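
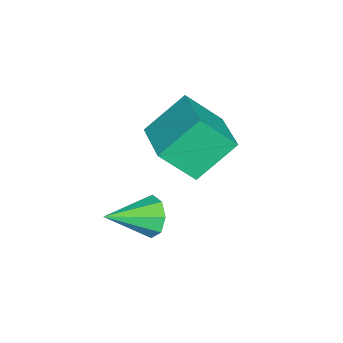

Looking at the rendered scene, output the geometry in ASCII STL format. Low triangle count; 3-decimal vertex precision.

solid 
facet normal -0.545 0.741 -0.392
outer loop
vertex -0.341 -0.764 -2.967
vertex -0.863 -0.86 -2.423
vertex -0.236 -0.438 -2.497
endloop
endfacet
facet normal 0.965 0.059 -0.256
outer loop
vertex -0.341 -0.764 -2.967
vertex -0.236 -0.438 -2.497
vertex 0.063 -2.12 -1.757
endloop
endfacet
facet normal -0.545 0.741 -0.392
outer loop
vertex -0.236 -0.438 -2.497
vertex -0.863 -0.86 -2.423
vertex -0.497 -0.359 -1.984
endloop
endfacet
facet normal 0.862 0.324 0.389
outer loop
vertex -0.236 -0.438 -2.497
vertex -0.497 -0.359 -1.984
vertex 0.063 -2.12 -1.757
endloop
endfacet
facet normal -0.545 0.741 -0.392
outer loop
vertex -0.497 -0.359 -1.984
vertex -0.863 -0.86 -2.423
vertex -0.974 -0.574 -1.728
endloop
endfacet
facet normal 0.375 0.235 0.897
outer loop
vertex -0.497 -0.359 -1.984
vertex -0.974 -0.574 -1.728
vertex 0.063 -2.12 -1.757
endloop
endfacet
facet normal -0.545 0.741 -0.392
outer loop
vertex -0.974 -0.574 -1.728
vertex -0.863 -0.86 -2.423
vertex -1.385 -0.956 -1.879
endloop
endfacet
facet normal -0.208 -0.158 0.965
outer loop
vertex -0.974 -0.574 -1.728
vertex -1.385 -0.956 -1.879
vertex 0.063 -2.12 -1.757
endloop
endfacet
facet normal -0.545 0.742 -0.392
outer loop
vertex -1.385 -0.956 -1.879
vertex -0.863 -0.86 -2.423
vertex -1.491 -1.282 -2.349
endloop
endfacet
facet normal -0.549 -0.624 0.557
outer loop
vertex -1.385 -0.956 -1.879
vertex -1.491 -1.282 -2.349
vertex 0.063 -2.12 -1.757
endloop
endfacet
facet normal -0.544 0.741 -0.392
outer loop
vertex -1.491 -1.282 -2.349
vertex -0.863 -0.86 -2.423
vertex -1.229 -1.361 -2.862
endloop
endfacet
facet normal -0.446 -0.891 -0.091
outer loop
vertex -1.491 -1.282 -2.349
vertex -1.229 -1.361 -2.862
vertex 0.063 -2.12 -1.757
endloop
endfacet
facet normal -0.545 0.741 -0.391
outer loop
vertex -1.229 -1.361 -2.862
vertex -0.863 -0.86 -2.423
vertex -0.753 -1.146 -3.118
endloop
endfacet
facet normal 0.040 -0.801 -0.597
outer loop
vertex -1.229 -1.361 -2.862
vertex -0.753 -1.146 -3.118
vertex 0.063 -2.12 -1.757
endloop
endfacet
facet normal -0.544 0.742 -0.391
outer loop
vertex -0.753 -1.146 -3.118
vertex -0.863 -0.86 -2.423
vertex -0.341 -0.764 -2.967
endloop
endfacet
facet normal 0.623 -0.409 -0.666
outer loop
vertex -0.753 -1.146 -3.118
vertex -0.341 -0.764 -2.967
vertex 0.063 -2.12 -1.757
endloop
endfacet
facet normal -0.878 -0.437 -0.195
outer loop
vertex -2.307 -1.41 0.395
vertex -3.111 -0.319 1.564
vertex -2.585 -0.306 -0.827
endloop
endfacet
facet normal 0.449 -0.610 -0.653
outer loop
vertex -1.049 0.459 -0.484
vertex -2.307 -1.41 0.395
vertex -2.585 -0.306 -0.827
endloop
endfacet
facet normal -0.878 -0.437 -0.195
outer loop
vertex -2.585 -0.306 -0.827
vertex -3.111 -0.319 1.564
vertex -3.389 0.785 0.343
endloop
endfacet
facet normal -0.166 0.662 -0.731
outer loop
vertex -3.389 0.785 0.343
vertex -1.049 0.459 -0.484
vertex -2.585 -0.306 -0.827
endloop
endfacet
facet normal 0.166 -0.661 0.731
outer loop
vertex -2.307 -1.41 0.395
vertex -1.575 0.446 1.907
vertex -3.111 -0.319 1.564
endloop
endfacet
facet normal 0.449 -0.610 -0.653
outer loop
vertex -0.771 -0.645 0.737
vertex -2.307 -1.41 0.395
vertex -1.049 0.459 -0.484
endloop
endfacet
facet normal 0.167 -0.661 0.731
outer loop
vertex -0.771 -0.645 0.737
vertex -1.575 0.446 1.907
vertex -2.307 -1.41 0.395
endloop
endfacet
facet normal -0.449 0.609 0.653
outer loop
vertex -3.111 -0.319 1.564
vertex -1.575 0.446 1.907
vertex -3.389 0.785 0.343
endloop
endfacet
facet normal -0.166 0.661 -0.732
outer loop
vertex -1.853 1.55 0.685
vertex -1.049 0.459 -0.484
vertex -3.389 0.785 0.343
endloop
endfacet
facet normal -0.449 0.610 0.653
outer loop
vertex -3.389 0.785 0.343
vertex -1.575 0.446 1.907
vertex -1.853 1.55 0.685
endloop
endfacet
facet normal 0.878 0.437 0.196
outer loop
vertex -1.853 1.55 0.685
vertex -0.771 -0.645 0.737
vertex -1.049 0.459 -0.484
endloop
endfacet
facet normal 0.878 0.437 0.195
outer loop
vertex -1.575 0.446 1.907
vertex -0.771 -0.645 0.737
vertex -1.853 1.55 0.685
endloop
endfacet

endsolid


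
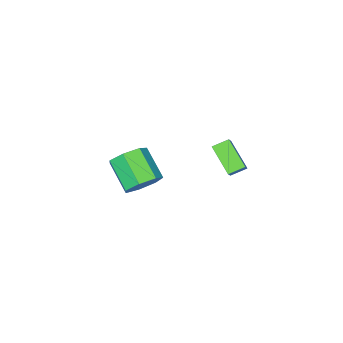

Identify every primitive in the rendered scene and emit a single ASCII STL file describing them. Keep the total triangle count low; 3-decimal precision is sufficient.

solid 
facet normal 0.284 0.787 -0.548
outer loop
vertex 0.564 -3.422 -4.154
vertex -0.413 -3.165 -4.292
vertex 0.221 -2.876 -3.548
endloop
endfacet
facet normal 0.877 0.017 0.481
outer loop
vertex 0.564 -3.422 -4.154
vertex 0.221 -2.876 -3.548
vertex 0.031 -4.893 -3.13
endloop
endfacet
facet normal 0.877 0.017 0.480
outer loop
vertex 0.031 -4.893 -3.13
vertex 0.221 -2.876 -3.548
vertex -0.312 -4.347 -2.523
endloop
endfacet
facet normal -0.285 -0.787 0.547
outer loop
vertex 0.031 -4.893 -3.13
vertex -0.312 -4.347 -2.523
vertex -0.947 -4.635 -3.268
endloop
endfacet
facet normal 0.285 0.786 -0.548
outer loop
vertex 0.221 -2.876 -3.548
vertex -0.413 -3.165 -4.292
vertex -0.599 -2.547 -3.502
endloop
endfacet
facet normal 0.245 0.493 0.835
outer loop
vertex 0.221 -2.876 -3.548
vertex -0.599 -2.547 -3.502
vertex -0.312 -4.347 -2.523
endloop
endfacet
facet normal 0.244 0.493 0.835
outer loop
vertex -0.312 -4.347 -2.523
vertex -0.599 -2.547 -3.502
vertex -1.132 -4.018 -2.478
endloop
endfacet
facet normal -0.286 -0.787 0.547
outer loop
vertex -0.312 -4.347 -2.523
vertex -1.132 -4.018 -2.478
vertex -0.947 -4.635 -3.268
endloop
endfacet
facet normal 0.285 0.786 -0.548
outer loop
vertex -0.599 -2.547 -3.502
vertex -0.413 -3.165 -4.292
vertex -1.28 -2.683 -4.051
endloop
endfacet
facet normal -0.572 0.598 0.561
outer loop
vertex -0.599 -2.547 -3.502
vertex -1.28 -2.683 -4.051
vertex -1.132 -4.018 -2.478
endloop
endfacet
facet normal -0.572 0.598 0.561
outer loop
vertex -1.132 -4.018 -2.478
vertex -1.28 -2.683 -4.051
vertex -1.813 -4.154 -3.027
endloop
endfacet
facet normal -0.285 -0.787 0.548
outer loop
vertex -1.132 -4.018 -2.478
vertex -1.813 -4.154 -3.027
vertex -0.947 -4.635 -3.268
endloop
endfacet
facet normal 0.285 0.787 -0.548
outer loop
vertex -1.28 -2.683 -4.051
vertex -0.413 -3.165 -4.292
vertex -1.308 -3.182 -4.782
endloop
endfacet
facet normal -0.958 0.253 -0.136
outer loop
vertex -1.28 -2.683 -4.051
vertex -1.308 -3.182 -4.782
vertex -1.813 -4.154 -3.027
endloop
endfacet
facet normal -0.958 0.253 -0.136
outer loop
vertex -1.813 -4.154 -3.027
vertex -1.308 -3.182 -4.782
vertex -1.841 -4.652 -3.758
endloop
endfacet
facet normal -0.285 -0.787 0.547
outer loop
vertex -1.813 -4.154 -3.027
vertex -1.841 -4.652 -3.758
vertex -0.947 -4.635 -3.268
endloop
endfacet
facet normal 0.285 0.787 -0.547
outer loop
vertex -1.308 -3.182 -4.782
vertex -0.413 -3.165 -4.292
vertex -0.663 -3.667 -5.144
endloop
endfacet
facet normal -0.622 -0.283 -0.730
outer loop
vertex -1.308 -3.182 -4.782
vertex -0.663 -3.667 -5.144
vertex -1.841 -4.652 -3.758
endloop
endfacet
facet normal -0.622 -0.283 -0.730
outer loop
vertex -1.841 -4.652 -3.758
vertex -0.663 -3.667 -5.144
vertex -1.196 -5.138 -4.12
endloop
endfacet
facet normal -0.285 -0.787 0.548
outer loop
vertex -1.841 -4.652 -3.758
vertex -1.196 -5.138 -4.12
vertex -0.947 -4.635 -3.268
endloop
endfacet
facet normal 0.286 0.787 -0.547
outer loop
vertex -0.663 -3.667 -5.144
vertex -0.413 -3.165 -4.292
vertex 0.17 -3.775 -4.864
endloop
endfacet
facet normal 0.182 -0.605 -0.775
outer loop
vertex -0.663 -3.667 -5.144
vertex 0.17 -3.775 -4.864
vertex -1.196 -5.138 -4.12
endloop
endfacet
facet normal 0.183 -0.606 -0.774
outer loop
vertex -1.196 -5.138 -4.12
vertex 0.17 -3.775 -4.864
vertex -0.363 -5.245 -3.84
endloop
endfacet
facet normal -0.285 -0.787 0.548
outer loop
vertex -1.196 -5.138 -4.12
vertex -0.363 -5.245 -3.84
vertex -0.947 -4.635 -3.268
endloop
endfacet
facet normal 0.284 0.786 -0.549
outer loop
vertex 0.17 -3.775 -4.864
vertex -0.413 -3.165 -4.292
vertex 0.564 -3.422 -4.154
endloop
endfacet
facet normal 0.849 -0.472 -0.236
outer loop
vertex 0.17 -3.775 -4.864
vertex 0.564 -3.422 -4.154
vertex -0.363 -5.245 -3.84
endloop
endfacet
facet normal 0.849 -0.472 -0.237
outer loop
vertex -0.363 -5.245 -3.84
vertex 0.564 -3.422 -4.154
vertex 0.031 -4.893 -3.13
endloop
endfacet
facet normal -0.285 -0.787 0.548
outer loop
vertex -0.363 -5.245 -3.84
vertex 0.031 -4.893 -3.13
vertex -0.947 -4.635 -3.268
endloop
endfacet
facet normal -0.585 -0.331 -0.740
outer loop
vertex -1.886 0.87 0.473
vertex -1.46 2.162 -0.443
vertex -1.226 0.423 0.151
endloop
endfacet
facet normal -0.261 -0.787 0.559
outer loop
vertex -0.6 0.778 0.943
vertex -1.886 0.87 0.473
vertex -1.226 0.423 0.151
endloop
endfacet
facet normal -0.585 -0.331 -0.740
outer loop
vertex -1.226 0.423 0.151
vertex -1.46 2.162 -0.443
vertex -0.8 1.715 -0.765
endloop
endfacet
facet normal 0.768 -0.519 -0.375
outer loop
vertex -0.8 1.715 -0.765
vertex -0.6 0.778 0.943
vertex -1.226 0.423 0.151
endloop
endfacet
facet normal -0.768 0.519 0.375
outer loop
vertex -1.886 0.87 0.473
vertex -0.834 2.517 0.349
vertex -1.46 2.162 -0.443
endloop
endfacet
facet normal -0.261 -0.787 0.559
outer loop
vertex -1.26 1.225 1.265
vertex -1.886 0.87 0.473
vertex -0.6 0.778 0.943
endloop
endfacet
facet normal -0.768 0.519 0.375
outer loop
vertex -1.26 1.225 1.265
vertex -0.834 2.517 0.349
vertex -1.886 0.87 0.473
endloop
endfacet
facet normal 0.261 0.787 -0.559
outer loop
vertex -1.46 2.162 -0.443
vertex -0.834 2.517 0.349
vertex -0.8 1.715 -0.765
endloop
endfacet
facet normal 0.768 -0.519 -0.375
outer loop
vertex -0.174 2.07 0.027
vertex -0.6 0.778 0.943
vertex -0.8 1.715 -0.765
endloop
endfacet
facet normal 0.261 0.787 -0.559
outer loop
vertex -0.8 1.715 -0.765
vertex -0.834 2.517 0.349
vertex -0.174 2.07 0.027
endloop
endfacet
facet normal 0.585 0.331 0.740
outer loop
vertex -0.174 2.07 0.027
vertex -1.26 1.225 1.265
vertex -0.6 0.778 0.943
endloop
endfacet
facet normal 0.585 0.331 0.740
outer loop
vertex -0.834 2.517 0.349
vertex -1.26 1.225 1.265
vertex -0.174 2.07 0.027
endloop
endfacet

endsolid


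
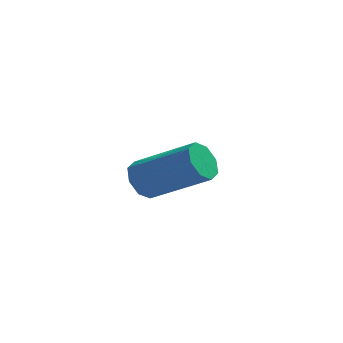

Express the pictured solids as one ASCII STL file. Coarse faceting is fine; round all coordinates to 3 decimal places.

solid 
facet normal -0.869 0.140 -0.474
outer loop
vertex -0.053 -1.64 0.0
vertex -0.346 -1.411 0.605
vertex -0.002 -1.103 0.065
endloop
endfacet
facet normal 0.485 0.059 -0.872
outer loop
vertex -0.053 -1.64 0.0
vertex -0.002 -1.103 0.065
vertex 1.799 -1.939 1.01
endloop
endfacet
facet normal 0.485 0.059 -0.872
outer loop
vertex 1.799 -1.939 1.01
vertex -0.002 -1.103 0.065
vertex 1.85 -1.402 1.075
endloop
endfacet
facet normal 0.869 -0.140 0.474
outer loop
vertex 1.799 -1.939 1.01
vertex 1.85 -1.402 1.075
vertex 1.506 -1.709 1.615
endloop
endfacet
facet normal -0.869 0.140 -0.474
outer loop
vertex -0.002 -1.103 0.065
vertex -0.346 -1.411 0.605
vertex -0.152 -0.746 0.446
endloop
endfacet
facet normal 0.410 0.741 -0.532
outer loop
vertex -0.002 -1.103 0.065
vertex -0.152 -0.746 0.446
vertex 1.85 -1.402 1.075
endloop
endfacet
facet normal 0.410 0.742 -0.531
outer loop
vertex 1.85 -1.402 1.075
vertex -0.152 -0.746 0.446
vertex 1.699 -1.045 1.457
endloop
endfacet
facet normal 0.869 -0.140 0.474
outer loop
vertex 1.85 -1.402 1.075
vertex 1.699 -1.045 1.457
vertex 1.506 -1.709 1.615
endloop
endfacet
facet normal -0.869 0.140 -0.475
outer loop
vertex -0.152 -0.746 0.446
vertex -0.346 -1.411 0.605
vertex -0.416 -0.778 0.92
endloop
endfacet
facet normal 0.094 0.988 0.119
outer loop
vertex -0.152 -0.746 0.446
vertex -0.416 -0.778 0.92
vertex 1.699 -1.045 1.457
endloop
endfacet
facet normal 0.095 0.988 0.119
outer loop
vertex 1.699 -1.045 1.457
vertex -0.416 -0.778 0.92
vertex 1.436 -1.077 1.931
endloop
endfacet
facet normal 0.870 -0.140 0.473
outer loop
vertex 1.699 -1.045 1.457
vertex 1.436 -1.077 1.931
vertex 1.506 -1.709 1.615
endloop
endfacet
facet normal -0.869 0.140 -0.474
outer loop
vertex -0.416 -0.778 0.92
vertex -0.346 -1.411 0.605
vertex -0.639 -1.181 1.21
endloop
endfacet
facet normal -0.277 0.657 0.701
outer loop
vertex -0.416 -0.778 0.92
vertex -0.639 -1.181 1.21
vertex 1.436 -1.077 1.931
endloop
endfacet
facet normal -0.277 0.656 0.702
outer loop
vertex 1.436 -1.077 1.931
vertex -0.639 -1.181 1.21
vertex 1.213 -1.48 2.22
endloop
endfacet
facet normal 0.869 -0.141 0.474
outer loop
vertex 1.436 -1.077 1.931
vertex 1.213 -1.48 2.22
vertex 1.506 -1.709 1.615
endloop
endfacet
facet normal -0.869 0.140 -0.474
outer loop
vertex -0.639 -1.181 1.21
vertex -0.346 -1.411 0.605
vertex -0.69 -1.718 1.145
endloop
endfacet
facet normal -0.485 -0.059 0.872
outer loop
vertex -0.639 -1.181 1.21
vertex -0.69 -1.718 1.145
vertex 1.213 -1.48 2.22
endloop
endfacet
facet normal -0.485 -0.059 0.872
outer loop
vertex 1.213 -1.48 2.22
vertex -0.69 -1.718 1.145
vertex 1.162 -2.017 2.155
endloop
endfacet
facet normal 0.869 -0.140 0.474
outer loop
vertex 1.213 -1.48 2.22
vertex 1.162 -2.017 2.155
vertex 1.506 -1.709 1.615
endloop
endfacet
facet normal -0.869 0.140 -0.474
outer loop
vertex -0.69 -1.718 1.145
vertex -0.346 -1.411 0.605
vertex -0.539 -2.075 0.763
endloop
endfacet
facet normal -0.409 -0.742 0.531
outer loop
vertex -0.69 -1.718 1.145
vertex -0.539 -2.075 0.763
vertex 1.162 -2.017 2.155
endloop
endfacet
facet normal -0.410 -0.740 0.532
outer loop
vertex 1.162 -2.017 2.155
vertex -0.539 -2.075 0.763
vertex 1.312 -2.374 1.774
endloop
endfacet
facet normal 0.869 -0.140 0.474
outer loop
vertex 1.162 -2.017 2.155
vertex 1.312 -2.374 1.774
vertex 1.506 -1.709 1.615
endloop
endfacet
facet normal -0.870 0.140 -0.473
outer loop
vertex -0.539 -2.075 0.763
vertex -0.346 -1.411 0.605
vertex -0.276 -2.043 0.289
endloop
endfacet
facet normal -0.095 -0.988 -0.119
outer loop
vertex -0.539 -2.075 0.763
vertex -0.276 -2.043 0.289
vertex 1.312 -2.374 1.774
endloop
endfacet
facet normal -0.094 -0.988 -0.119
outer loop
vertex 1.312 -2.374 1.774
vertex -0.276 -2.043 0.289
vertex 1.576 -2.342 1.3
endloop
endfacet
facet normal 0.869 -0.140 0.475
outer loop
vertex 1.312 -2.374 1.774
vertex 1.576 -2.342 1.3
vertex 1.506 -1.709 1.615
endloop
endfacet
facet normal -0.869 0.141 -0.474
outer loop
vertex -0.276 -2.043 0.289
vertex -0.346 -1.411 0.605
vertex -0.053 -1.64 0.0
endloop
endfacet
facet normal 0.277 -0.656 -0.702
outer loop
vertex -0.276 -2.043 0.289
vertex -0.053 -1.64 0.0
vertex 1.576 -2.342 1.3
endloop
endfacet
facet normal 0.276 -0.657 -0.701
outer loop
vertex 1.576 -2.342 1.3
vertex -0.053 -1.64 0.0
vertex 1.799 -1.939 1.01
endloop
endfacet
facet normal 0.869 -0.140 0.474
outer loop
vertex 1.576 -2.342 1.3
vertex 1.799 -1.939 1.01
vertex 1.506 -1.709 1.615
endloop
endfacet
facet normal -0.624 0.016 0.781
outer loop
vertex -0.261 0.945 0.678
vertex -0.385 2.474 0.547
vertex -1.232 0.8 -0.095
endloop
endfacet
facet normal 0.081 -0.993 0.085
outer loop
vertex -0.695 0.786 -0.767
vertex -0.261 0.945 0.678
vertex -1.232 0.8 -0.095
endloop
endfacet
facet normal -0.625 0.017 0.781
outer loop
vertex -1.232 0.8 -0.095
vertex -0.385 2.474 0.547
vertex -1.356 2.329 -0.227
endloop
endfacet
facet normal -0.777 -0.116 -0.619
outer loop
vertex -1.356 2.329 -0.227
vertex -0.695 0.786 -0.767
vertex -1.232 0.8 -0.095
endloop
endfacet
facet normal 0.777 0.116 0.619
outer loop
vertex -0.261 0.945 0.678
vertex 0.152 2.46 -0.125
vertex -0.385 2.474 0.547
endloop
endfacet
facet normal 0.080 -0.993 0.085
outer loop
vertex 0.276 0.931 0.007
vertex -0.261 0.945 0.678
vertex -0.695 0.786 -0.767
endloop
endfacet
facet normal 0.777 0.116 0.619
outer loop
vertex 0.276 0.931 0.007
vertex 0.152 2.46 -0.125
vertex -0.261 0.945 0.678
endloop
endfacet
facet normal -0.081 0.993 -0.085
outer loop
vertex -0.385 2.474 0.547
vertex 0.152 2.46 -0.125
vertex -1.356 2.329 -0.227
endloop
endfacet
facet normal -0.777 -0.116 -0.619
outer loop
vertex -0.819 2.315 -0.898
vertex -0.695 0.786 -0.767
vertex -1.356 2.329 -0.227
endloop
endfacet
facet normal -0.081 0.993 -0.085
outer loop
vertex -1.356 2.329 -0.227
vertex 0.152 2.46 -0.125
vertex -0.819 2.315 -0.898
endloop
endfacet
facet normal 0.625 -0.016 -0.781
outer loop
vertex -0.819 2.315 -0.898
vertex 0.276 0.931 0.007
vertex -0.695 0.786 -0.767
endloop
endfacet
facet normal 0.624 -0.017 -0.781
outer loop
vertex 0.152 2.46 -0.125
vertex 0.276 0.931 0.007
vertex -0.819 2.315 -0.898
endloop
endfacet

endsolid


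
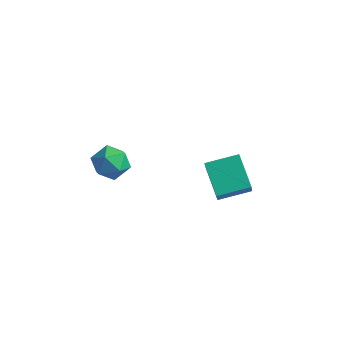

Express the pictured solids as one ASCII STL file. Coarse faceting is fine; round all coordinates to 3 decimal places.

solid 
facet normal -0.683 0.477 0.553
outer loop
vertex 1.859 -2.699 -0.839
vertex 3.049 -1.43 -0.462
vertex 1.425 -1.937 -2.032
endloop
endfacet
facet normal -0.669 -0.713 -0.212
outer loop
vertex 2.791 -2.89 -3.138
vertex 1.859 -2.699 -0.839
vertex 1.425 -1.937 -2.032
endloop
endfacet
facet normal -0.683 0.477 0.553
outer loop
vertex 1.425 -1.937 -2.032
vertex 3.049 -1.43 -0.462
vertex 2.615 -0.668 -1.655
endloop
endfacet
facet normal -0.293 0.515 -0.806
outer loop
vertex 2.615 -0.668 -1.655
vertex 2.791 -2.89 -3.138
vertex 1.425 -1.937 -2.032
endloop
endfacet
facet normal 0.293 -0.515 0.806
outer loop
vertex 1.859 -2.699 -0.839
vertex 4.415 -2.383 -1.568
vertex 3.049 -1.43 -0.462
endloop
endfacet
facet normal -0.669 -0.713 -0.212
outer loop
vertex 3.225 -3.652 -1.945
vertex 1.859 -2.699 -0.839
vertex 2.791 -2.89 -3.138
endloop
endfacet
facet normal 0.293 -0.515 0.806
outer loop
vertex 3.225 -3.652 -1.945
vertex 4.415 -2.383 -1.568
vertex 1.859 -2.699 -0.839
endloop
endfacet
facet normal 0.669 0.713 0.212
outer loop
vertex 3.049 -1.43 -0.462
vertex 4.415 -2.383 -1.568
vertex 2.615 -0.668 -1.655
endloop
endfacet
facet normal -0.293 0.515 -0.806
outer loop
vertex 3.981 -1.621 -2.761
vertex 2.791 -2.89 -3.138
vertex 2.615 -0.668 -1.655
endloop
endfacet
facet normal 0.669 0.713 0.212
outer loop
vertex 2.615 -0.668 -1.655
vertex 4.415 -2.383 -1.568
vertex 3.981 -1.621 -2.761
endloop
endfacet
facet normal 0.683 -0.477 -0.553
outer loop
vertex 3.981 -1.621 -2.761
vertex 3.225 -3.652 -1.945
vertex 2.791 -2.89 -3.138
endloop
endfacet
facet normal 0.683 -0.477 -0.553
outer loop
vertex 4.415 -2.383 -1.568
vertex 3.225 -3.652 -1.945
vertex 3.981 -1.621 -2.761
endloop
endfacet
facet normal 0.026 0.741 0.671
outer loop
vertex -2.995 -2.874 -2.39
vertex -3.481 -3.538 -1.638
vertex -2.37 -3.505 -1.717
endloop
endfacet
facet normal 0.571 0.793 0.214
outer loop
vertex -2.995 -2.874 -2.39
vertex -2.37 -3.505 -1.717
vertex -2.103 -3.407 -2.794
endloop
endfacet
facet normal 0.302 0.843 -0.446
outer loop
vertex -2.995 -2.874 -2.39
vertex -2.103 -3.407 -2.794
vertex -3.05 -3.379 -3.382
endloop
endfacet
facet normal -0.410 0.822 -0.396
outer loop
vertex -2.995 -2.874 -2.39
vertex -3.05 -3.379 -3.382
vertex -3.901 -3.46 -2.668
endloop
endfacet
facet normal -0.581 0.759 0.294
outer loop
vertex -2.995 -2.874 -2.39
vertex -3.901 -3.46 -2.668
vertex -3.481 -3.538 -1.638
endloop
endfacet
facet normal 0.949 0.189 0.252
outer loop
vertex -2.103 -3.407 -2.794
vertex -2.37 -3.505 -1.717
vertex -2.039 -4.4 -2.292
endloop
endfacet
facet normal 0.067 0.105 0.992
outer loop
vertex -2.37 -3.505 -1.717
vertex -3.481 -3.538 -1.638
vertex -2.89 -4.481 -1.578
endloop
endfacet
facet normal -0.914 0.135 0.383
outer loop
vertex -3.481 -3.538 -1.638
vertex -3.901 -3.46 -2.668
vertex -3.837 -4.453 -2.166
endloop
endfacet
facet normal -0.638 0.235 -0.733
outer loop
vertex -3.901 -3.46 -2.668
vertex -3.05 -3.379 -3.382
vertex -3.57 -4.355 -3.243
endloop
endfacet
facet normal 0.514 0.270 -0.814
outer loop
vertex -3.05 -3.379 -3.382
vertex -2.103 -3.407 -2.794
vertex -2.459 -4.322 -3.322
endloop
endfacet
facet normal 0.410 -0.822 0.396
outer loop
vertex -2.945 -4.986 -2.57
vertex -2.039 -4.4 -2.292
vertex -2.89 -4.481 -1.578
endloop
endfacet
facet normal -0.302 -0.843 0.446
outer loop
vertex -2.945 -4.986 -2.57
vertex -2.89 -4.481 -1.578
vertex -3.837 -4.453 -2.166
endloop
endfacet
facet normal -0.571 -0.793 -0.214
outer loop
vertex -2.945 -4.986 -2.57
vertex -3.837 -4.453 -2.166
vertex -3.57 -4.355 -3.243
endloop
endfacet
facet normal -0.026 -0.741 -0.671
outer loop
vertex -2.945 -4.986 -2.57
vertex -3.57 -4.355 -3.243
vertex -2.459 -4.322 -3.322
endloop
endfacet
facet normal 0.581 -0.759 -0.294
outer loop
vertex -2.945 -4.986 -2.57
vertex -2.459 -4.322 -3.322
vertex -2.039 -4.4 -2.292
endloop
endfacet
facet normal 0.638 -0.235 0.733
outer loop
vertex -2.89 -4.481 -1.578
vertex -2.039 -4.4 -2.292
vertex -2.37 -3.505 -1.717
endloop
endfacet
facet normal -0.514 -0.270 0.814
outer loop
vertex -3.837 -4.453 -2.166
vertex -2.89 -4.481 -1.578
vertex -3.481 -3.538 -1.638
endloop
endfacet
facet normal -0.949 -0.189 -0.252
outer loop
vertex -3.57 -4.355 -3.243
vertex -3.837 -4.453 -2.166
vertex -3.901 -3.46 -2.668
endloop
endfacet
facet normal -0.067 -0.105 -0.992
outer loop
vertex -2.459 -4.322 -3.322
vertex -3.57 -4.355 -3.243
vertex -3.05 -3.379 -3.382
endloop
endfacet
facet normal 0.914 -0.135 -0.383
outer loop
vertex -2.039 -4.4 -2.292
vertex -2.459 -4.322 -3.322
vertex -2.103 -3.407 -2.794
endloop
endfacet

endsolid


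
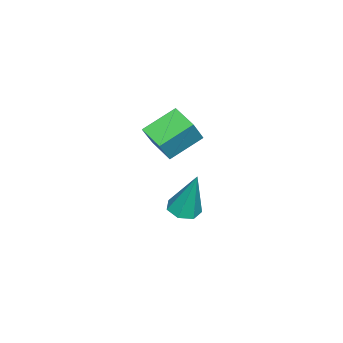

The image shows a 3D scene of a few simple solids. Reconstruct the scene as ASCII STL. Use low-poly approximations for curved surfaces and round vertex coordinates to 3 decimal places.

solid 
facet normal -0.059 -0.274 -0.960
outer loop
vertex 1.301 2.128 -3.027
vertex 0.943 1.624 -2.861
vertex 0.753 2.215 -3.018
endloop
endfacet
facet normal 0.157 0.988 0.005
outer loop
vertex 1.301 2.128 -3.027
vertex 0.753 2.215 -3.018
vertex 1.057 2.156 -0.999
endloop
endfacet
facet normal -0.059 -0.274 -0.960
outer loop
vertex 0.753 2.215 -3.018
vertex 0.943 1.624 -2.861
vertex 0.347 1.857 -2.891
endloop
endfacet
facet normal -0.636 0.763 0.118
outer loop
vertex 0.753 2.215 -3.018
vertex 0.347 1.857 -2.891
vertex 1.057 2.156 -0.999
endloop
endfacet
facet normal -0.059 -0.275 -0.960
outer loop
vertex 0.347 1.857 -2.891
vertex 0.943 1.624 -2.861
vertex 0.39 1.324 -2.741
endloop
endfacet
facet normal -0.937 0.022 0.348
outer loop
vertex 0.347 1.857 -2.891
vertex 0.39 1.324 -2.741
vertex 1.057 2.156 -0.999
endloop
endfacet
facet normal -0.060 -0.274 -0.960
outer loop
vertex 0.39 1.324 -2.741
vertex 0.943 1.624 -2.861
vertex 0.849 1.017 -2.682
endloop
endfacet
facet normal -0.520 -0.676 0.522
outer loop
vertex 0.39 1.324 -2.741
vertex 0.849 1.017 -2.682
vertex 1.057 2.156 -0.999
endloop
endfacet
facet normal -0.058 -0.274 -0.960
outer loop
vertex 0.849 1.017 -2.682
vertex 0.943 1.624 -2.861
vertex 1.378 1.167 -2.757
endloop
endfacet
facet normal 0.301 -0.807 0.509
outer loop
vertex 0.849 1.017 -2.682
vertex 1.378 1.167 -2.757
vertex 1.057 2.156 -0.999
endloop
endfacet
facet normal -0.059 -0.275 -0.960
outer loop
vertex 1.378 1.167 -2.757
vertex 0.943 1.624 -2.861
vertex 1.58 1.661 -2.911
endloop
endfacet
facet normal 0.908 -0.272 0.319
outer loop
vertex 1.378 1.167 -2.757
vertex 1.58 1.661 -2.911
vertex 1.057 2.156 -0.999
endloop
endfacet
facet normal -0.059 -0.274 -0.960
outer loop
vertex 1.58 1.661 -2.911
vertex 0.943 1.624 -2.861
vertex 1.301 2.128 -3.027
endloop
endfacet
facet normal 0.844 0.528 0.094
outer loop
vertex 1.58 1.661 -2.911
vertex 1.301 2.128 -3.027
vertex 1.057 2.156 -0.999
endloop
endfacet
facet normal -0.522 0.093 -0.848
outer loop
vertex 0.933 1.675 1.579
vertex 1.492 2.528 1.328
vertex 1.872 0.862 0.911
endloop
endfacet
facet normal -0.533 -0.812 0.239
outer loop
vertex 2.488 0.752 1.912
vertex 0.933 1.675 1.579
vertex 1.872 0.862 0.911
endloop
endfacet
facet normal -0.522 0.093 -0.848
outer loop
vertex 1.872 0.862 0.911
vertex 1.492 2.528 1.328
vertex 2.431 1.715 0.661
endloop
endfacet
facet normal 0.667 -0.576 -0.474
outer loop
vertex 2.431 1.715 0.661
vertex 2.488 0.752 1.912
vertex 1.872 0.862 0.911
endloop
endfacet
facet normal -0.666 0.576 0.473
outer loop
vertex 0.933 1.675 1.579
vertex 2.108 2.418 2.329
vertex 1.492 2.528 1.328
endloop
endfacet
facet normal -0.533 -0.812 0.239
outer loop
vertex 1.549 1.565 2.579
vertex 0.933 1.675 1.579
vertex 2.488 0.752 1.912
endloop
endfacet
facet normal -0.666 0.576 0.474
outer loop
vertex 1.549 1.565 2.579
vertex 2.108 2.418 2.329
vertex 0.933 1.675 1.579
endloop
endfacet
facet normal 0.533 0.812 -0.239
outer loop
vertex 1.492 2.528 1.328
vertex 2.108 2.418 2.329
vertex 2.431 1.715 0.661
endloop
endfacet
facet normal 0.666 -0.576 -0.474
outer loop
vertex 3.047 1.605 1.661
vertex 2.488 0.752 1.912
vertex 2.431 1.715 0.661
endloop
endfacet
facet normal 0.533 0.812 -0.239
outer loop
vertex 2.431 1.715 0.661
vertex 2.108 2.418 2.329
vertex 3.047 1.605 1.661
endloop
endfacet
facet normal 0.522 -0.093 0.848
outer loop
vertex 3.047 1.605 1.661
vertex 1.549 1.565 2.579
vertex 2.488 0.752 1.912
endloop
endfacet
facet normal 0.522 -0.094 0.848
outer loop
vertex 2.108 2.418 2.329
vertex 1.549 1.565 2.579
vertex 3.047 1.605 1.661
endloop
endfacet

endsolid


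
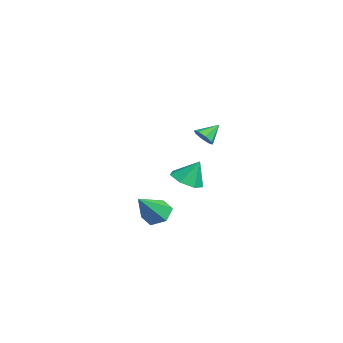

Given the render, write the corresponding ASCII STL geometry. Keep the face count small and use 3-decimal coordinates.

solid 
facet normal -0.114 -0.459 -0.881
outer loop
vertex -2.317 3.208 -2.563
vertex -3.331 2.975 -2.311
vertex -2.95 3.841 -2.811
endloop
endfacet
facet normal 0.677 0.725 0.123
outer loop
vertex -2.317 3.208 -2.563
vertex -2.95 3.841 -2.811
vertex -3.149 3.705 -0.909
endloop
endfacet
facet normal -0.114 -0.459 -0.881
outer loop
vertex -2.95 3.841 -2.811
vertex -3.331 2.975 -2.311
vertex -3.869 3.822 -2.682
endloop
endfacet
facet normal -0.011 0.997 0.070
outer loop
vertex -2.95 3.841 -2.811
vertex -3.869 3.822 -2.682
vertex -3.149 3.705 -0.909
endloop
endfacet
facet normal -0.115 -0.459 -0.881
outer loop
vertex -3.869 3.822 -2.682
vertex -3.331 2.975 -2.311
vertex -4.383 3.165 -2.273
endloop
endfacet
facet normal -0.646 0.698 0.309
outer loop
vertex -3.869 3.822 -2.682
vertex -4.383 3.165 -2.273
vertex -3.149 3.705 -0.909
endloop
endfacet
facet normal -0.115 -0.459 -0.881
outer loop
vertex -4.383 3.165 -2.273
vertex -3.331 2.975 -2.311
vertex -4.104 2.365 -1.893
endloop
endfacet
facet normal -0.751 0.051 0.659
outer loop
vertex -4.383 3.165 -2.273
vertex -4.104 2.365 -1.893
vertex -3.149 3.705 -0.909
endloop
endfacet
facet normal -0.114 -0.459 -0.881
outer loop
vertex -4.104 2.365 -1.893
vertex -3.331 2.975 -2.311
vertex -3.243 2.025 -1.827
endloop
endfacet
facet normal -0.245 -0.454 0.856
outer loop
vertex -4.104 2.365 -1.893
vertex -3.243 2.025 -1.827
vertex -3.149 3.705 -0.909
endloop
endfacet
facet normal -0.114 -0.459 -0.881
outer loop
vertex -3.243 2.025 -1.827
vertex -3.331 2.975 -2.311
vertex -2.448 2.4 -2.125
endloop
endfacet
facet normal 0.490 -0.439 0.753
outer loop
vertex -3.243 2.025 -1.827
vertex -2.448 2.4 -2.125
vertex -3.149 3.705 -0.909
endloop
endfacet
facet normal -0.113 -0.459 -0.881
outer loop
vertex -2.448 2.4 -2.125
vertex -3.331 2.975 -2.311
vertex -2.317 3.208 -2.563
endloop
endfacet
facet normal 0.900 0.086 0.427
outer loop
vertex -2.448 2.4 -2.125
vertex -2.317 3.208 -2.563
vertex -3.149 3.705 -0.909
endloop
endfacet
facet normal -0.446 0.556 -0.701
outer loop
vertex 0.137 0.253 -4.152
vertex -0.361 0.712 -3.471
vertex 0.494 1.048 -3.749
endloop
endfacet
facet normal 0.919 -0.265 -0.291
outer loop
vertex 0.137 0.253 -4.152
vertex 0.494 1.048 -3.749
vertex 0.621 -0.512 -1.929
endloop
endfacet
facet normal -0.447 0.556 -0.701
outer loop
vertex 0.494 1.048 -3.749
vertex -0.361 0.712 -3.471
vertex -0.004 1.506 -3.068
endloop
endfacet
facet normal 0.840 0.440 0.318
outer loop
vertex 0.494 1.048 -3.749
vertex -0.004 1.506 -3.068
vertex 0.621 -0.512 -1.929
endloop
endfacet
facet normal -0.446 0.556 -0.701
outer loop
vertex -0.004 1.506 -3.068
vertex -0.361 0.712 -3.471
vertex -0.859 1.17 -2.791
endloop
endfacet
facet normal 0.078 0.508 0.858
outer loop
vertex -0.004 1.506 -3.068
vertex -0.859 1.17 -2.791
vertex 0.621 -0.512 -1.929
endloop
endfacet
facet normal -0.446 0.556 -0.701
outer loop
vertex -0.859 1.17 -2.791
vertex -0.361 0.712 -3.471
vertex -1.216 0.375 -3.194
endloop
endfacet
facet normal -0.604 -0.128 0.787
outer loop
vertex -0.859 1.17 -2.791
vertex -1.216 0.375 -3.194
vertex 0.621 -0.512 -1.929
endloop
endfacet
facet normal -0.446 0.556 -0.701
outer loop
vertex -1.216 0.375 -3.194
vertex -0.361 0.712 -3.471
vertex -0.718 -0.083 -3.874
endloop
endfacet
facet normal -0.524 -0.833 0.177
outer loop
vertex -1.216 0.375 -3.194
vertex -0.718 -0.083 -3.874
vertex 0.621 -0.512 -1.929
endloop
endfacet
facet normal -0.446 0.556 -0.701
outer loop
vertex -0.718 -0.083 -3.874
vertex -0.361 0.712 -3.471
vertex 0.137 0.253 -4.152
endloop
endfacet
facet normal 0.237 -0.902 -0.362
outer loop
vertex -0.718 -0.083 -3.874
vertex 0.137 0.253 -4.152
vertex 0.621 -0.512 -1.929
endloop
endfacet
facet normal 0.248 -0.751 -0.612
outer loop
vertex 4.231 1.936 4.034
vertex 3.968 2.263 3.526
vertex 4.566 2.235 3.803
endloop
endfacet
facet normal 0.515 0.082 0.853
outer loop
vertex 4.231 1.936 4.034
vertex 4.566 2.235 3.803
vertex 3.672 3.157 4.254
endloop
endfacet
facet normal 0.248 -0.751 -0.612
outer loop
vertex 4.566 2.235 3.803
vertex 3.968 2.263 3.526
vertex 4.55 2.551 3.409
endloop
endfacet
facet normal 0.748 0.532 0.396
outer loop
vertex 4.566 2.235 3.803
vertex 4.55 2.551 3.409
vertex 3.672 3.157 4.254
endloop
endfacet
facet normal 0.248 -0.750 -0.613
outer loop
vertex 4.55 2.551 3.409
vertex 3.968 2.263 3.526
vertex 4.194 2.699 3.084
endloop
endfacet
facet normal 0.478 0.869 -0.127
outer loop
vertex 4.55 2.551 3.409
vertex 4.194 2.699 3.084
vertex 3.672 3.157 4.254
endloop
endfacet
facet normal 0.249 -0.750 -0.613
outer loop
vertex 4.194 2.699 3.084
vertex 3.968 2.263 3.526
vertex 3.704 2.591 3.017
endloop
endfacet
facet normal -0.141 0.899 -0.415
outer loop
vertex 4.194 2.699 3.084
vertex 3.704 2.591 3.017
vertex 3.672 3.157 4.254
endloop
endfacet
facet normal 0.248 -0.751 -0.612
outer loop
vertex 3.704 2.591 3.017
vertex 3.968 2.263 3.526
vertex 3.37 2.292 3.248
endloop
endfacet
facet normal -0.742 0.602 -0.295
outer loop
vertex 3.704 2.591 3.017
vertex 3.37 2.292 3.248
vertex 3.672 3.157 4.254
endloop
endfacet
facet normal 0.248 -0.751 -0.612
outer loop
vertex 3.37 2.292 3.248
vertex 3.968 2.263 3.526
vertex 3.385 1.976 3.642
endloop
endfacet
facet normal -0.975 0.154 0.160
outer loop
vertex 3.37 2.292 3.248
vertex 3.385 1.976 3.642
vertex 3.672 3.157 4.254
endloop
endfacet
facet normal 0.248 -0.751 -0.612
outer loop
vertex 3.385 1.976 3.642
vertex 3.968 2.263 3.526
vertex 3.742 1.828 3.968
endloop
endfacet
facet normal -0.703 -0.185 0.686
outer loop
vertex 3.385 1.976 3.642
vertex 3.742 1.828 3.968
vertex 3.672 3.157 4.254
endloop
endfacet
facet normal 0.248 -0.751 -0.612
outer loop
vertex 3.742 1.828 3.968
vertex 3.968 2.263 3.526
vertex 4.231 1.936 4.034
endloop
endfacet
facet normal -0.084 -0.214 0.973
outer loop
vertex 3.742 1.828 3.968
vertex 4.231 1.936 4.034
vertex 3.672 3.157 4.254
endloop
endfacet

endsolid


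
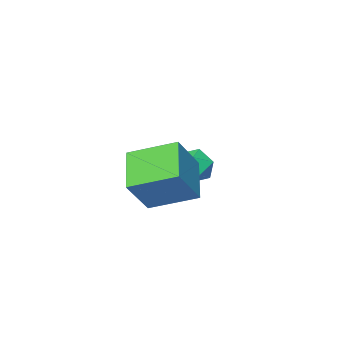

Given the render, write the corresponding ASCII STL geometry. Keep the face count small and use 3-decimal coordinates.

solid 
facet normal -0.826 0.226 0.516
outer loop
vertex -2.847 -2.456 -3.959
vertex -2.383 -2.523 -3.187
vertex -2.434 -1.728 -3.616
endloop
endfacet
facet normal -0.836 0.534 -0.128
outer loop
vertex -2.847 -2.456 -3.959
vertex -2.434 -1.728 -3.616
vertex -2.401 -1.889 -4.505
endloop
endfacet
facet normal -0.785 0.021 -0.619
outer loop
vertex -2.847 -2.456 -3.959
vertex -2.401 -1.889 -4.505
vertex -2.33 -2.783 -4.625
endloop
endfacet
facet normal -0.745 -0.606 -0.281
outer loop
vertex -2.847 -2.456 -3.959
vertex -2.33 -2.783 -4.625
vertex -2.319 -3.174 -3.81
endloop
endfacet
facet normal -0.770 -0.479 0.421
outer loop
vertex -2.847 -2.456 -3.959
vertex -2.319 -3.174 -3.81
vertex -2.383 -2.523 -3.187
endloop
endfacet
facet normal -0.256 0.949 -0.181
outer loop
vertex -2.401 -1.889 -4.505
vertex -2.434 -1.728 -3.616
vertex -1.661 -1.606 -4.07
endloop
endfacet
facet normal -0.242 0.449 0.860
outer loop
vertex -2.434 -1.728 -3.616
vertex -2.383 -2.523 -3.187
vertex -1.65 -1.997 -3.255
endloop
endfacet
facet normal -0.151 -0.691 0.707
outer loop
vertex -2.383 -2.523 -3.187
vertex -2.319 -3.174 -3.81
vertex -1.579 -2.891 -3.375
endloop
endfacet
facet normal -0.110 -0.897 -0.429
outer loop
vertex -2.319 -3.174 -3.81
vertex -2.33 -2.783 -4.625
vertex -1.546 -3.052 -4.264
endloop
endfacet
facet normal -0.175 0.117 -0.978
outer loop
vertex -2.33 -2.783 -4.625
vertex -2.401 -1.889 -4.505
vertex -1.597 -2.257 -4.693
endloop
endfacet
facet normal 0.745 0.606 0.281
outer loop
vertex -1.133 -2.324 -3.921
vertex -1.661 -1.606 -4.07
vertex -1.65 -1.997 -3.255
endloop
endfacet
facet normal 0.785 -0.021 0.619
outer loop
vertex -1.133 -2.324 -3.921
vertex -1.65 -1.997 -3.255
vertex -1.579 -2.891 -3.375
endloop
endfacet
facet normal 0.836 -0.534 0.128
outer loop
vertex -1.133 -2.324 -3.921
vertex -1.579 -2.891 -3.375
vertex -1.546 -3.052 -4.264
endloop
endfacet
facet normal 0.826 -0.226 -0.516
outer loop
vertex -1.133 -2.324 -3.921
vertex -1.546 -3.052 -4.264
vertex -1.597 -2.257 -4.693
endloop
endfacet
facet normal 0.770 0.479 -0.421
outer loop
vertex -1.133 -2.324 -3.921
vertex -1.597 -2.257 -4.693
vertex -1.661 -1.606 -4.07
endloop
endfacet
facet normal 0.110 0.897 0.429
outer loop
vertex -1.65 -1.997 -3.255
vertex -1.661 -1.606 -4.07
vertex -2.434 -1.728 -3.616
endloop
endfacet
facet normal 0.175 -0.117 0.978
outer loop
vertex -1.579 -2.891 -3.375
vertex -1.65 -1.997 -3.255
vertex -2.383 -2.523 -3.187
endloop
endfacet
facet normal 0.256 -0.949 0.181
outer loop
vertex -1.546 -3.052 -4.264
vertex -1.579 -2.891 -3.375
vertex -2.319 -3.174 -3.81
endloop
endfacet
facet normal 0.242 -0.449 -0.860
outer loop
vertex -1.597 -2.257 -4.693
vertex -1.546 -3.052 -4.264
vertex -2.33 -2.783 -4.625
endloop
endfacet
facet normal 0.151 0.691 -0.707
outer loop
vertex -1.661 -1.606 -4.07
vertex -1.597 -2.257 -4.693
vertex -2.401 -1.889 -4.505
endloop
endfacet
facet normal -0.515 -0.681 0.520
outer loop
vertex 2.255 -0.885 -1.64
vertex 1.052 0.563 -0.934
vertex 1.125 -1.124 -3.073
endloop
endfacet
facet normal 0.598 -0.720 -0.352
outer loop
vertex 2.108 0.177 -4.066
vertex 2.255 -0.885 -1.64
vertex 1.125 -1.124 -3.073
endloop
endfacet
facet normal -0.514 -0.682 0.520
outer loop
vertex 1.125 -1.124 -3.073
vertex 1.052 0.563 -0.934
vertex -0.078 0.323 -2.366
endloop
endfacet
facet normal -0.614 -0.130 -0.778
outer loop
vertex -0.078 0.323 -2.366
vertex 2.108 0.177 -4.066
vertex 1.125 -1.124 -3.073
endloop
endfacet
facet normal 0.614 0.130 0.779
outer loop
vertex 2.255 -0.885 -1.64
vertex 2.035 1.864 -1.927
vertex 1.052 0.563 -0.934
endloop
endfacet
facet normal 0.598 -0.720 -0.351
outer loop
vertex 3.238 0.417 -2.634
vertex 2.255 -0.885 -1.64
vertex 2.108 0.177 -4.066
endloop
endfacet
facet normal 0.614 0.130 0.778
outer loop
vertex 3.238 0.417 -2.634
vertex 2.035 1.864 -1.927
vertex 2.255 -0.885 -1.64
endloop
endfacet
facet normal -0.598 0.720 0.351
outer loop
vertex 1.052 0.563 -0.934
vertex 2.035 1.864 -1.927
vertex -0.078 0.323 -2.366
endloop
endfacet
facet normal -0.614 -0.131 -0.778
outer loop
vertex 0.905 1.625 -3.36
vertex 2.108 0.177 -4.066
vertex -0.078 0.323 -2.366
endloop
endfacet
facet normal -0.598 0.720 0.352
outer loop
vertex -0.078 0.323 -2.366
vertex 2.035 1.864 -1.927
vertex 0.905 1.625 -3.36
endloop
endfacet
facet normal 0.515 0.681 -0.520
outer loop
vertex 0.905 1.625 -3.36
vertex 3.238 0.417 -2.634
vertex 2.108 0.177 -4.066
endloop
endfacet
facet normal 0.515 0.682 -0.520
outer loop
vertex 2.035 1.864 -1.927
vertex 3.238 0.417 -2.634
vertex 0.905 1.625 -3.36
endloop
endfacet

endsolid


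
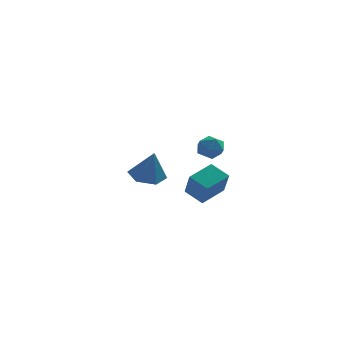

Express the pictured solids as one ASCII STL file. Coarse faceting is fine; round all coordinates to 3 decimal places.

solid 
facet normal -0.217 0.282 -0.935
outer loop
vertex 0.153 4.082 -2.57
vertex -0.387 3.159 -2.723
vertex -0.901 4.029 -2.341
endloop
endfacet
facet normal 0.108 0.737 0.667
outer loop
vertex 0.153 4.082 -2.57
vertex -0.901 4.029 -2.341
vertex 0.027 2.621 -0.937
endloop
endfacet
facet normal -0.217 0.282 -0.935
outer loop
vertex -0.901 4.029 -2.341
vertex -0.387 3.159 -2.723
vertex -1.441 3.107 -2.494
endloop
endfacet
facet normal -0.658 0.268 0.704
outer loop
vertex -0.901 4.029 -2.341
vertex -1.441 3.107 -2.494
vertex 0.027 2.621 -0.937
endloop
endfacet
facet normal -0.217 0.281 -0.935
outer loop
vertex -1.441 3.107 -2.494
vertex -0.387 3.159 -2.723
vertex -0.928 2.237 -2.875
endloop
endfacet
facet normal -0.671 -0.591 0.448
outer loop
vertex -1.441 3.107 -2.494
vertex -0.928 2.237 -2.875
vertex 0.027 2.621 -0.937
endloop
endfacet
facet normal -0.217 0.281 -0.935
outer loop
vertex -0.928 2.237 -2.875
vertex -0.387 3.159 -2.723
vertex 0.127 2.289 -3.104
endloop
endfacet
facet normal 0.082 -0.985 0.155
outer loop
vertex -0.928 2.237 -2.875
vertex 0.127 2.289 -3.104
vertex 0.027 2.621 -0.937
endloop
endfacet
facet normal -0.216 0.282 -0.935
outer loop
vertex 0.127 2.289 -3.104
vertex -0.387 3.159 -2.723
vertex 0.667 3.212 -2.951
endloop
endfacet
facet normal 0.848 -0.516 0.118
outer loop
vertex 0.127 2.289 -3.104
vertex 0.667 3.212 -2.951
vertex 0.027 2.621 -0.937
endloop
endfacet
facet normal -0.216 0.282 -0.935
outer loop
vertex 0.667 3.212 -2.951
vertex -0.387 3.159 -2.723
vertex 0.153 4.082 -2.57
endloop
endfacet
facet normal 0.861 0.344 0.375
outer loop
vertex 0.667 3.212 -2.951
vertex 0.153 4.082 -2.57
vertex 0.027 2.621 -0.937
endloop
endfacet
facet normal -0.661 -0.684 -0.308
outer loop
vertex 2.854 0.725 -2.788
vertex 1.909 1.371 -2.194
vertex 2.586 1.606 -4.17
endloop
endfacet
facet normal 0.732 -0.501 -0.461
outer loop
vertex 3.711 2.769 -3.646
vertex 2.854 0.725 -2.788
vertex 2.586 1.606 -4.17
endloop
endfacet
facet normal -0.662 -0.683 -0.308
outer loop
vertex 2.586 1.606 -4.17
vertex 1.909 1.371 -2.194
vertex 1.642 2.252 -3.575
endloop
endfacet
facet normal -0.161 0.531 -0.832
outer loop
vertex 1.642 2.252 -3.575
vertex 3.711 2.769 -3.646
vertex 2.586 1.606 -4.17
endloop
endfacet
facet normal 0.161 -0.530 0.832
outer loop
vertex 2.854 0.725 -2.788
vertex 3.034 2.534 -1.67
vertex 1.909 1.371 -2.194
endloop
endfacet
facet normal 0.733 -0.501 -0.461
outer loop
vertex 3.978 1.888 -2.265
vertex 2.854 0.725 -2.788
vertex 3.711 2.769 -3.646
endloop
endfacet
facet normal 0.162 -0.530 0.832
outer loop
vertex 3.978 1.888 -2.265
vertex 3.034 2.534 -1.67
vertex 2.854 0.725 -2.788
endloop
endfacet
facet normal -0.733 0.501 0.461
outer loop
vertex 1.909 1.371 -2.194
vertex 3.034 2.534 -1.67
vertex 1.642 2.252 -3.575
endloop
endfacet
facet normal -0.161 0.530 -0.833
outer loop
vertex 2.766 3.415 -3.052
vertex 3.711 2.769 -3.646
vertex 1.642 2.252 -3.575
endloop
endfacet
facet normal -0.733 0.501 0.461
outer loop
vertex 1.642 2.252 -3.575
vertex 3.034 2.534 -1.67
vertex 2.766 3.415 -3.052
endloop
endfacet
facet normal 0.661 0.684 0.308
outer loop
vertex 2.766 3.415 -3.052
vertex 3.978 1.888 -2.265
vertex 3.711 2.769 -3.646
endloop
endfacet
facet normal 0.662 0.684 0.308
outer loop
vertex 3.034 2.534 -1.67
vertex 3.978 1.888 -2.265
vertex 2.766 3.415 -3.052
endloop
endfacet
facet normal -0.987 -0.070 0.142
outer loop
vertex 2.449 -4.061 1.403
vertex 2.557 -3.981 2.191
vertex 2.445 -3.334 1.735
endloop
endfacet
facet normal -0.841 0.221 -0.493
outer loop
vertex 2.449 -4.061 1.403
vertex 2.445 -3.334 1.735
vertex 2.821 -3.454 1.04
endloop
endfacet
facet normal -0.445 -0.243 -0.862
outer loop
vertex 2.449 -4.061 1.403
vertex 2.821 -3.454 1.04
vertex 3.164 -4.175 1.066
endloop
endfacet
facet normal -0.345 -0.821 -0.455
outer loop
vertex 2.449 -4.061 1.403
vertex 3.164 -4.175 1.066
vertex 3.001 -4.501 1.777
endloop
endfacet
facet normal -0.681 -0.713 0.166
outer loop
vertex 2.449 -4.061 1.403
vertex 3.001 -4.501 1.777
vertex 2.557 -3.981 2.191
endloop
endfacet
facet normal -0.449 0.807 -0.383
outer loop
vertex 2.821 -3.454 1.04
vertex 2.445 -3.334 1.735
vertex 3.159 -2.999 1.603
endloop
endfacet
facet normal -0.685 0.337 0.646
outer loop
vertex 2.445 -3.334 1.735
vertex 2.557 -3.981 2.191
vertex 2.996 -3.325 2.314
endloop
endfacet
facet normal -0.189 -0.705 0.683
outer loop
vertex 2.557 -3.981 2.191
vertex 3.001 -4.501 1.777
vertex 3.339 -4.046 2.34
endloop
endfacet
facet normal 0.353 -0.879 -0.322
outer loop
vertex 3.001 -4.501 1.777
vertex 3.164 -4.175 1.066
vertex 3.715 -4.166 1.645
endloop
endfacet
facet normal 0.191 0.056 -0.980
outer loop
vertex 3.164 -4.175 1.066
vertex 2.821 -3.454 1.04
vertex 3.603 -3.519 1.189
endloop
endfacet
facet normal 0.345 0.821 0.455
outer loop
vertex 3.711 -3.439 1.977
vertex 3.159 -2.999 1.603
vertex 2.996 -3.325 2.314
endloop
endfacet
facet normal 0.445 0.243 0.862
outer loop
vertex 3.711 -3.439 1.977
vertex 2.996 -3.325 2.314
vertex 3.339 -4.046 2.34
endloop
endfacet
facet normal 0.841 -0.221 0.493
outer loop
vertex 3.711 -3.439 1.977
vertex 3.339 -4.046 2.34
vertex 3.715 -4.166 1.645
endloop
endfacet
facet normal 0.987 0.070 -0.142
outer loop
vertex 3.711 -3.439 1.977
vertex 3.715 -4.166 1.645
vertex 3.603 -3.519 1.189
endloop
endfacet
facet normal 0.681 0.713 -0.166
outer loop
vertex 3.711 -3.439 1.977
vertex 3.603 -3.519 1.189
vertex 3.159 -2.999 1.603
endloop
endfacet
facet normal -0.353 0.879 0.322
outer loop
vertex 2.996 -3.325 2.314
vertex 3.159 -2.999 1.603
vertex 2.445 -3.334 1.735
endloop
endfacet
facet normal -0.191 -0.056 0.980
outer loop
vertex 3.339 -4.046 2.34
vertex 2.996 -3.325 2.314
vertex 2.557 -3.981 2.191
endloop
endfacet
facet normal 0.449 -0.807 0.383
outer loop
vertex 3.715 -4.166 1.645
vertex 3.339 -4.046 2.34
vertex 3.001 -4.501 1.777
endloop
endfacet
facet normal 0.685 -0.337 -0.646
outer loop
vertex 3.603 -3.519 1.189
vertex 3.715 -4.166 1.645
vertex 3.164 -4.175 1.066
endloop
endfacet
facet normal 0.189 0.705 -0.683
outer loop
vertex 3.159 -2.999 1.603
vertex 3.603 -3.519 1.189
vertex 2.821 -3.454 1.04
endloop
endfacet

endsolid


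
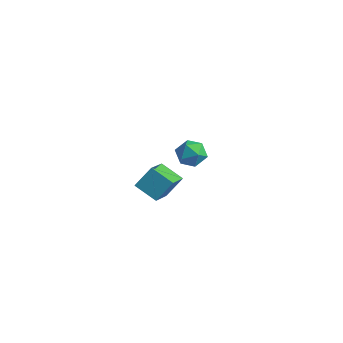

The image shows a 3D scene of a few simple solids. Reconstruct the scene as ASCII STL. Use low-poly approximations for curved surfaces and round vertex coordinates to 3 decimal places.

solid 
facet normal -0.904 -0.095 0.416
outer loop
vertex -0.047 -2.926 5.153
vertex -0.683 -1.432 4.11
vertex -0.386 -3.708 4.238
endloop
endfacet
facet normal 0.329 -0.775 0.540
outer loop
vertex 0.763 -3.588 3.71
vertex -0.047 -2.926 5.153
vertex -0.386 -3.708 4.238
endloop
endfacet
facet normal -0.904 -0.095 0.416
outer loop
vertex -0.386 -3.708 4.238
vertex -0.683 -1.432 4.11
vertex -1.022 -2.214 3.196
endloop
endfacet
facet normal -0.271 -0.626 -0.732
outer loop
vertex -1.022 -2.214 3.196
vertex 0.763 -3.588 3.71
vertex -0.386 -3.708 4.238
endloop
endfacet
facet normal 0.271 0.626 0.731
outer loop
vertex -0.047 -2.926 5.153
vertex 0.466 -1.312 3.582
vertex -0.683 -1.432 4.11
endloop
endfacet
facet normal 0.330 -0.774 0.540
outer loop
vertex 1.102 -2.806 4.624
vertex -0.047 -2.926 5.153
vertex 0.763 -3.588 3.71
endloop
endfacet
facet normal 0.271 0.626 0.731
outer loop
vertex 1.102 -2.806 4.624
vertex 0.466 -1.312 3.582
vertex -0.047 -2.926 5.153
endloop
endfacet
facet normal -0.329 0.774 -0.540
outer loop
vertex -0.683 -1.432 4.11
vertex 0.466 -1.312 3.582
vertex -1.022 -2.214 3.196
endloop
endfacet
facet normal -0.271 -0.626 -0.731
outer loop
vertex 0.127 -2.094 2.667
vertex 0.763 -3.588 3.71
vertex -1.022 -2.214 3.196
endloop
endfacet
facet normal -0.329 0.775 -0.540
outer loop
vertex -1.022 -2.214 3.196
vertex 0.466 -1.312 3.582
vertex 0.127 -2.094 2.667
endloop
endfacet
facet normal 0.904 0.094 -0.416
outer loop
vertex 0.127 -2.094 2.667
vertex 1.102 -2.806 4.624
vertex 0.763 -3.588 3.71
endloop
endfacet
facet normal 0.904 0.095 -0.416
outer loop
vertex 0.466 -1.312 3.582
vertex 1.102 -2.806 4.624
vertex 0.127 -2.094 2.667
endloop
endfacet
facet normal -0.713 -0.127 0.690
outer loop
vertex -3.319 3.76 1.024
vertex -3.465 2.953 0.724
vertex -2.877 3.084 1.356
endloop
endfacet
facet normal -0.208 0.318 0.925
outer loop
vertex -3.319 3.76 1.024
vertex -2.877 3.084 1.356
vertex -2.466 3.836 1.19
endloop
endfacet
facet normal -0.169 0.867 0.470
outer loop
vertex -3.319 3.76 1.024
vertex -2.466 3.836 1.19
vertex -2.799 4.169 0.456
endloop
endfacet
facet normal -0.649 0.759 -0.047
outer loop
vertex -3.319 3.76 1.024
vertex -2.799 4.169 0.456
vertex -3.416 3.624 0.168
endloop
endfacet
facet normal -0.985 0.145 0.089
outer loop
vertex -3.319 3.76 1.024
vertex -3.416 3.624 0.168
vertex -3.465 2.953 0.724
endloop
endfacet
facet normal 0.417 -0.027 0.909
outer loop
vertex -2.466 3.836 1.19
vertex -2.877 3.084 1.356
vertex -2.084 3.076 0.992
endloop
endfacet
facet normal -0.400 -0.749 0.528
outer loop
vertex -2.877 3.084 1.356
vertex -3.465 2.953 0.724
vertex -2.701 2.531 0.704
endloop
endfacet
facet normal -0.841 -0.307 -0.445
outer loop
vertex -3.465 2.953 0.724
vertex -3.416 3.624 0.168
vertex -3.034 2.864 -0.03
endloop
endfacet
facet normal -0.297 0.687 -0.663
outer loop
vertex -3.416 3.624 0.168
vertex -2.799 4.169 0.456
vertex -2.623 3.616 -0.196
endloop
endfacet
facet normal 0.480 0.860 0.173
outer loop
vertex -2.799 4.169 0.456
vertex -2.466 3.836 1.19
vertex -2.035 3.747 0.436
endloop
endfacet
facet normal 0.649 -0.759 0.047
outer loop
vertex -2.181 2.94 0.136
vertex -2.084 3.076 0.992
vertex -2.701 2.531 0.704
endloop
endfacet
facet normal 0.169 -0.867 -0.470
outer loop
vertex -2.181 2.94 0.136
vertex -2.701 2.531 0.704
vertex -3.034 2.864 -0.03
endloop
endfacet
facet normal 0.208 -0.318 -0.925
outer loop
vertex -2.181 2.94 0.136
vertex -3.034 2.864 -0.03
vertex -2.623 3.616 -0.196
endloop
endfacet
facet normal 0.713 0.127 -0.690
outer loop
vertex -2.181 2.94 0.136
vertex -2.623 3.616 -0.196
vertex -2.035 3.747 0.436
endloop
endfacet
facet normal 0.985 -0.145 -0.089
outer loop
vertex -2.181 2.94 0.136
vertex -2.035 3.747 0.436
vertex -2.084 3.076 0.992
endloop
endfacet
facet normal 0.297 -0.687 0.663
outer loop
vertex -2.701 2.531 0.704
vertex -2.084 3.076 0.992
vertex -2.877 3.084 1.356
endloop
endfacet
facet normal -0.480 -0.860 -0.173
outer loop
vertex -3.034 2.864 -0.03
vertex -2.701 2.531 0.704
vertex -3.465 2.953 0.724
endloop
endfacet
facet normal -0.417 0.027 -0.909
outer loop
vertex -2.623 3.616 -0.196
vertex -3.034 2.864 -0.03
vertex -3.416 3.624 0.168
endloop
endfacet
facet normal 0.400 0.749 -0.528
outer loop
vertex -2.035 3.747 0.436
vertex -2.623 3.616 -0.196
vertex -2.799 4.169 0.456
endloop
endfacet
facet normal 0.841 0.307 0.445
outer loop
vertex -2.084 3.076 0.992
vertex -2.035 3.747 0.436
vertex -2.466 3.836 1.19
endloop
endfacet

endsolid


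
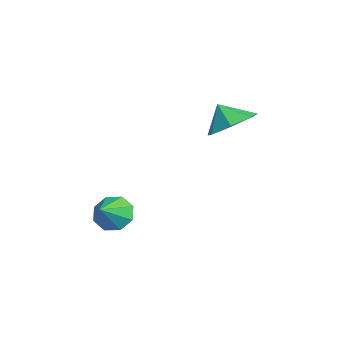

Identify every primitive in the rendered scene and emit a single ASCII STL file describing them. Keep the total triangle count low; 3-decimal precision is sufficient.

solid 
facet normal -0.708 0.453 -0.541
outer loop
vertex -0.022 -2.213 -0.877
vertex -0.561 -2.407 -0.334
vertex -0.08 -1.791 -0.448
endloop
endfacet
facet normal 0.969 0.228 -0.094
outer loop
vertex -0.022 -2.213 -0.877
vertex -0.08 -1.791 -0.448
vertex 0.261 -2.933 0.294
endloop
endfacet
facet normal -0.709 0.453 -0.540
outer loop
vertex -0.08 -1.791 -0.448
vertex -0.561 -2.407 -0.334
vertex -0.42 -1.73 0.049
endloop
endfacet
facet normal 0.739 0.508 0.443
outer loop
vertex -0.08 -1.791 -0.448
vertex -0.42 -1.73 0.049
vertex 0.261 -2.933 0.294
endloop
endfacet
facet normal -0.709 0.453 -0.540
outer loop
vertex -0.42 -1.73 0.049
vertex -0.561 -2.407 -0.334
vertex -0.842 -2.066 0.321
endloop
endfacet
facet normal 0.296 0.349 0.889
outer loop
vertex -0.42 -1.73 0.049
vertex -0.842 -2.066 0.321
vertex 0.261 -2.933 0.294
endloop
endfacet
facet normal -0.709 0.454 -0.540
outer loop
vertex -0.842 -2.066 0.321
vertex -0.561 -2.407 -0.334
vertex -1.1 -2.601 0.21
endloop
endfacet
facet normal -0.099 -0.156 0.983
outer loop
vertex -0.842 -2.066 0.321
vertex -1.1 -2.601 0.21
vertex 0.261 -2.933 0.294
endloop
endfacet
facet normal -0.709 0.453 -0.541
outer loop
vertex -1.1 -2.601 0.21
vertex -0.561 -2.407 -0.334
vertex -1.042 -3.023 -0.219
endloop
endfacet
facet normal -0.215 -0.711 0.670
outer loop
vertex -1.1 -2.601 0.21
vertex -1.042 -3.023 -0.219
vertex 0.261 -2.933 0.294
endloop
endfacet
facet normal -0.709 0.453 -0.541
outer loop
vertex -1.042 -3.023 -0.219
vertex -0.561 -2.407 -0.334
vertex -0.702 -3.084 -0.716
endloop
endfacet
facet normal 0.016 -0.991 0.133
outer loop
vertex -1.042 -3.023 -0.219
vertex -0.702 -3.084 -0.716
vertex 0.261 -2.933 0.294
endloop
endfacet
facet normal -0.709 0.453 -0.541
outer loop
vertex -0.702 -3.084 -0.716
vertex -0.561 -2.407 -0.334
vertex -0.28 -2.748 -0.988
endloop
endfacet
facet normal 0.459 -0.831 -0.314
outer loop
vertex -0.702 -3.084 -0.716
vertex -0.28 -2.748 -0.988
vertex 0.261 -2.933 0.294
endloop
endfacet
facet normal -0.708 0.454 -0.541
outer loop
vertex -0.28 -2.748 -0.988
vertex -0.561 -2.407 -0.334
vertex -0.022 -2.213 -0.877
endloop
endfacet
facet normal 0.853 -0.327 -0.407
outer loop
vertex -0.28 -2.748 -0.988
vertex -0.022 -2.213 -0.877
vertex 0.261 -2.933 0.294
endloop
endfacet
facet normal 0.373 0.446 -0.814
outer loop
vertex -0.402 0.947 3.338
vertex -0.984 1.754 3.513
vertex -0.047 1.57 3.842
endloop
endfacet
facet normal 0.386 -0.703 0.597
outer loop
vertex -0.402 0.947 3.338
vertex -0.047 1.57 3.842
vertex -1.376 1.286 4.367
endloop
endfacet
facet normal 0.373 0.446 -0.813
outer loop
vertex -0.047 1.57 3.842
vertex -0.984 1.754 3.513
vertex -0.397 2.331 4.099
endloop
endfacet
facet normal 0.388 -0.130 0.912
outer loop
vertex -0.047 1.57 3.842
vertex -0.397 2.331 4.099
vertex -1.376 1.286 4.367
endloop
endfacet
facet normal 0.374 0.446 -0.813
outer loop
vertex -0.397 2.331 4.099
vertex -0.984 1.754 3.513
vertex -1.189 2.658 3.914
endloop
endfacet
facet normal -0.087 0.323 0.942
outer loop
vertex -0.397 2.331 4.099
vertex -1.189 2.658 3.914
vertex -1.376 1.286 4.367
endloop
endfacet
facet normal 0.374 0.446 -0.813
outer loop
vertex -1.189 2.658 3.914
vertex -0.984 1.754 3.513
vertex -1.827 2.304 3.427
endloop
endfacet
facet normal -0.680 0.312 0.664
outer loop
vertex -1.189 2.658 3.914
vertex -1.827 2.304 3.427
vertex -1.376 1.286 4.367
endloop
endfacet
facet normal 0.374 0.446 -0.813
outer loop
vertex -1.827 2.304 3.427
vertex -0.984 1.754 3.513
vertex -1.829 1.536 3.005
endloop
endfacet
facet normal -0.946 -0.155 0.286
outer loop
vertex -1.827 2.304 3.427
vertex -1.829 1.536 3.005
vertex -1.376 1.286 4.367
endloop
endfacet
facet normal 0.374 0.446 -0.813
outer loop
vertex -1.829 1.536 3.005
vertex -0.984 1.754 3.513
vertex -1.195 0.932 2.965
endloop
endfacet
facet normal -0.684 -0.724 0.094
outer loop
vertex -1.829 1.536 3.005
vertex -1.195 0.932 2.965
vertex -1.376 1.286 4.367
endloop
endfacet
facet normal 0.374 0.446 -0.813
outer loop
vertex -1.195 0.932 2.965
vertex -0.984 1.754 3.513
vertex -0.402 0.947 3.338
endloop
endfacet
facet normal -0.091 -0.968 0.233
outer loop
vertex -1.195 0.932 2.965
vertex -0.402 0.947 3.338
vertex -1.376 1.286 4.367
endloop
endfacet

endsolid


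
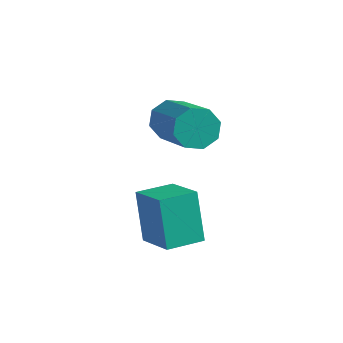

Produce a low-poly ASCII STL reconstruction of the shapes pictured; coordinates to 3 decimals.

solid 
facet normal -0.783 0.416 -0.463
outer loop
vertex 2.718 -1.006 -0.969
vertex 3.282 -0.094 -1.103
vertex 3.233 -1.52 -2.303
endloop
endfacet
facet normal -0.522 -0.844 0.123
outer loop
vertex 4.258 -2.066 -1.697
vertex 2.718 -1.006 -0.969
vertex 3.233 -1.52 -2.303
endloop
endfacet
facet normal -0.783 0.416 -0.463
outer loop
vertex 3.233 -1.52 -2.303
vertex 3.282 -0.094 -1.103
vertex 3.797 -0.609 -2.437
endloop
endfacet
facet normal 0.339 -0.339 -0.878
outer loop
vertex 3.797 -0.609 -2.437
vertex 4.258 -2.066 -1.697
vertex 3.233 -1.52 -2.303
endloop
endfacet
facet normal -0.339 0.338 0.878
outer loop
vertex 2.718 -1.006 -0.969
vertex 4.307 -0.64 -0.497
vertex 3.282 -0.094 -1.103
endloop
endfacet
facet normal -0.522 -0.844 0.124
outer loop
vertex 3.743 -1.551 -0.363
vertex 2.718 -1.006 -0.969
vertex 4.258 -2.066 -1.697
endloop
endfacet
facet normal -0.339 0.339 0.878
outer loop
vertex 3.743 -1.551 -0.363
vertex 4.307 -0.64 -0.497
vertex 2.718 -1.006 -0.969
endloop
endfacet
facet normal 0.523 0.844 -0.124
outer loop
vertex 3.282 -0.094 -1.103
vertex 4.307 -0.64 -0.497
vertex 3.797 -0.609 -2.437
endloop
endfacet
facet normal 0.339 -0.339 -0.878
outer loop
vertex 4.822 -1.154 -1.831
vertex 4.258 -2.066 -1.697
vertex 3.797 -0.609 -2.437
endloop
endfacet
facet normal 0.522 0.844 -0.124
outer loop
vertex 3.797 -0.609 -2.437
vertex 4.307 -0.64 -0.497
vertex 4.822 -1.154 -1.831
endloop
endfacet
facet normal 0.783 -0.416 0.463
outer loop
vertex 4.822 -1.154 -1.831
vertex 3.743 -1.551 -0.363
vertex 4.258 -2.066 -1.697
endloop
endfacet
facet normal 0.783 -0.416 0.463
outer loop
vertex 4.307 -0.64 -0.497
vertex 3.743 -1.551 -0.363
vertex 4.822 -1.154 -1.831
endloop
endfacet
facet normal -0.661 0.533 -0.528
outer loop
vertex 2.619 2.242 -0.292
vertex 2.22 1.717 -0.323
vertex 2.295 2.223 0.094
endloop
endfacet
facet normal 0.388 0.845 0.368
outer loop
vertex 2.619 2.242 -0.292
vertex 2.295 2.223 0.094
vertex 3.999 1.127 0.813
endloop
endfacet
facet normal 0.390 0.845 0.365
outer loop
vertex 3.999 1.127 0.813
vertex 2.295 2.223 0.094
vertex 3.675 1.109 1.2
endloop
endfacet
facet normal 0.661 -0.533 0.528
outer loop
vertex 3.999 1.127 0.813
vertex 3.675 1.109 1.2
vertex 3.6 0.603 0.783
endloop
endfacet
facet normal -0.659 0.534 -0.529
outer loop
vertex 2.295 2.223 0.094
vertex 2.22 1.717 -0.323
vertex 1.926 1.909 0.237
endloop
endfacet
facet normal -0.178 0.573 0.800
outer loop
vertex 2.295 2.223 0.094
vertex 1.926 1.909 0.237
vertex 3.675 1.109 1.2
endloop
endfacet
facet normal -0.180 0.571 0.801
outer loop
vertex 3.675 1.109 1.2
vertex 1.926 1.909 0.237
vertex 3.306 0.794 1.342
endloop
endfacet
facet normal 0.659 -0.534 0.529
outer loop
vertex 3.675 1.109 1.2
vertex 3.306 0.794 1.342
vertex 3.6 0.603 0.783
endloop
endfacet
facet normal -0.660 0.533 -0.529
outer loop
vertex 1.926 1.909 0.237
vertex 2.22 1.717 -0.323
vertex 1.73 1.482 0.052
endloop
endfacet
facet normal -0.643 -0.037 0.765
outer loop
vertex 1.926 1.909 0.237
vertex 1.73 1.482 0.052
vertex 3.306 0.794 1.342
endloop
endfacet
facet normal -0.643 -0.037 0.765
outer loop
vertex 3.306 0.794 1.342
vertex 1.73 1.482 0.052
vertex 3.11 0.367 1.157
endloop
endfacet
facet normal 0.660 -0.533 0.529
outer loop
vertex 3.306 0.794 1.342
vertex 3.11 0.367 1.157
vertex 3.6 0.603 0.783
endloop
endfacet
facet normal -0.660 0.533 -0.529
outer loop
vertex 1.73 1.482 0.052
vertex 2.22 1.717 -0.323
vertex 1.821 1.193 -0.353
endloop
endfacet
facet normal -0.729 -0.624 0.281
outer loop
vertex 1.73 1.482 0.052
vertex 1.821 1.193 -0.353
vertex 3.11 0.367 1.157
endloop
endfacet
facet normal -0.729 -0.624 0.281
outer loop
vertex 3.11 0.367 1.157
vertex 1.821 1.193 -0.353
vertex 3.201 0.078 0.752
endloop
endfacet
facet normal 0.660 -0.533 0.529
outer loop
vertex 3.11 0.367 1.157
vertex 3.201 0.078 0.752
vertex 3.6 0.603 0.783
endloop
endfacet
facet normal -0.661 0.533 -0.528
outer loop
vertex 1.821 1.193 -0.353
vertex 2.22 1.717 -0.323
vertex 2.145 1.211 -0.74
endloop
endfacet
facet normal -0.390 -0.845 -0.366
outer loop
vertex 1.821 1.193 -0.353
vertex 2.145 1.211 -0.74
vertex 3.201 0.078 0.752
endloop
endfacet
facet normal -0.388 -0.845 -0.367
outer loop
vertex 3.201 0.078 0.752
vertex 2.145 1.211 -0.74
vertex 3.525 0.097 0.366
endloop
endfacet
facet normal 0.661 -0.533 0.528
outer loop
vertex 3.201 0.078 0.752
vertex 3.525 0.097 0.366
vertex 3.6 0.603 0.783
endloop
endfacet
facet normal -0.659 0.534 -0.529
outer loop
vertex 2.145 1.211 -0.74
vertex 2.22 1.717 -0.323
vertex 2.514 1.526 -0.882
endloop
endfacet
facet normal 0.180 -0.572 -0.800
outer loop
vertex 2.145 1.211 -0.74
vertex 2.514 1.526 -0.882
vertex 3.525 0.097 0.366
endloop
endfacet
facet normal 0.178 -0.573 -0.800
outer loop
vertex 3.525 0.097 0.366
vertex 2.514 1.526 -0.882
vertex 3.894 0.411 0.223
endloop
endfacet
facet normal 0.659 -0.534 0.529
outer loop
vertex 3.525 0.097 0.366
vertex 3.894 0.411 0.223
vertex 3.6 0.603 0.783
endloop
endfacet
facet normal -0.660 0.533 -0.529
outer loop
vertex 2.514 1.526 -0.882
vertex 2.22 1.717 -0.323
vertex 2.71 1.953 -0.697
endloop
endfacet
facet normal 0.643 0.037 -0.765
outer loop
vertex 2.514 1.526 -0.882
vertex 2.71 1.953 -0.697
vertex 3.894 0.411 0.223
endloop
endfacet
facet normal 0.643 0.037 -0.765
outer loop
vertex 3.894 0.411 0.223
vertex 2.71 1.953 -0.697
vertex 4.09 0.838 0.408
endloop
endfacet
facet normal 0.660 -0.533 0.529
outer loop
vertex 3.894 0.411 0.223
vertex 4.09 0.838 0.408
vertex 3.6 0.603 0.783
endloop
endfacet
facet normal -0.660 0.533 -0.529
outer loop
vertex 2.71 1.953 -0.697
vertex 2.22 1.717 -0.323
vertex 2.619 2.242 -0.292
endloop
endfacet
facet normal 0.729 0.624 -0.281
outer loop
vertex 2.71 1.953 -0.697
vertex 2.619 2.242 -0.292
vertex 4.09 0.838 0.408
endloop
endfacet
facet normal 0.729 0.624 -0.281
outer loop
vertex 4.09 0.838 0.408
vertex 2.619 2.242 -0.292
vertex 3.999 1.127 0.813
endloop
endfacet
facet normal 0.660 -0.533 0.529
outer loop
vertex 4.09 0.838 0.408
vertex 3.999 1.127 0.813
vertex 3.6 0.603 0.783
endloop
endfacet

endsolid


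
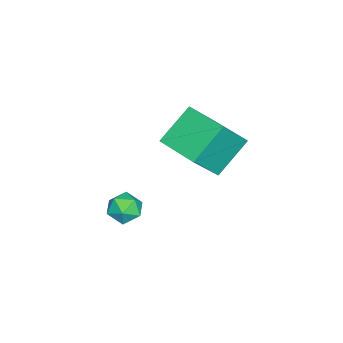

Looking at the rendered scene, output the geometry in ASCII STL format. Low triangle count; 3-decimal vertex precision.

solid 
facet normal -0.532 -0.847 0.002
outer loop
vertex 1.866 1.253 2.077
vertex 0.558 2.078 3.377
vertex 0.747 1.952 0.508
endloop
endfacet
facet normal 0.647 -0.409 -0.644
outer loop
vertex 1.822 3.662 0.503
vertex 1.866 1.253 2.077
vertex 0.747 1.952 0.508
endloop
endfacet
facet normal -0.531 -0.847 0.002
outer loop
vertex 0.747 1.952 0.508
vertex 0.558 2.078 3.377
vertex -0.561 2.776 1.807
endloop
endfacet
facet normal -0.546 0.341 -0.766
outer loop
vertex -0.561 2.776 1.807
vertex 1.822 3.662 0.503
vertex 0.747 1.952 0.508
endloop
endfacet
facet normal 0.546 -0.341 0.765
outer loop
vertex 1.866 1.253 2.077
vertex 1.633 3.788 3.372
vertex 0.558 2.078 3.377
endloop
endfacet
facet normal 0.648 -0.408 -0.643
outer loop
vertex 2.941 2.964 2.073
vertex 1.866 1.253 2.077
vertex 1.822 3.662 0.503
endloop
endfacet
facet normal 0.546 -0.341 0.766
outer loop
vertex 2.941 2.964 2.073
vertex 1.633 3.788 3.372
vertex 1.866 1.253 2.077
endloop
endfacet
facet normal -0.647 0.409 0.643
outer loop
vertex 0.558 2.078 3.377
vertex 1.633 3.788 3.372
vertex -0.561 2.776 1.807
endloop
endfacet
facet normal -0.546 0.341 -0.765
outer loop
vertex 0.514 4.487 1.803
vertex 1.822 3.662 0.503
vertex -0.561 2.776 1.807
endloop
endfacet
facet normal -0.647 0.408 0.644
outer loop
vertex -0.561 2.776 1.807
vertex 1.633 3.788 3.372
vertex 0.514 4.487 1.803
endloop
endfacet
facet normal 0.532 0.847 -0.002
outer loop
vertex 0.514 4.487 1.803
vertex 2.941 2.964 2.073
vertex 1.822 3.662 0.503
endloop
endfacet
facet normal 0.532 0.847 -0.002
outer loop
vertex 1.633 3.788 3.372
vertex 2.941 2.964 2.073
vertex 0.514 4.487 1.803
endloop
endfacet
facet normal -0.761 0.419 -0.495
outer loop
vertex 1.596 0.097 -3.341
vertex 1.062 -0.439 -2.974
vertex 1.232 0.3 -2.61
endloop
endfacet
facet normal -0.246 0.896 -0.371
outer loop
vertex 1.596 0.097 -3.341
vertex 1.232 0.3 -2.61
vertex 2.046 0.471 -2.736
endloop
endfacet
facet normal 0.356 0.653 -0.668
outer loop
vertex 1.596 0.097 -3.341
vertex 2.046 0.471 -2.736
vertex 2.379 -0.163 -3.178
endloop
endfacet
facet normal 0.212 0.025 -0.977
outer loop
vertex 1.596 0.097 -3.341
vertex 2.379 -0.163 -3.178
vertex 1.77 -0.725 -3.324
endloop
endfacet
facet normal -0.478 -0.119 -0.870
outer loop
vertex 1.596 0.097 -3.341
vertex 1.77 -0.725 -3.324
vertex 1.062 -0.439 -2.974
endloop
endfacet
facet normal -0.144 0.931 0.335
outer loop
vertex 2.046 0.471 -2.736
vertex 1.232 0.3 -2.61
vertex 1.79 0.165 -1.996
endloop
endfacet
facet normal -0.978 0.160 0.132
outer loop
vertex 1.232 0.3 -2.61
vertex 1.062 -0.439 -2.974
vertex 1.181 -0.397 -2.142
endloop
endfacet
facet normal -0.521 -0.710 -0.474
outer loop
vertex 1.062 -0.439 -2.974
vertex 1.77 -0.725 -3.324
vertex 1.514 -1.031 -2.584
endloop
endfacet
facet normal 0.595 -0.477 -0.646
outer loop
vertex 1.77 -0.725 -3.324
vertex 2.379 -0.163 -3.178
vertex 2.328 -0.86 -2.71
endloop
endfacet
facet normal 0.830 0.538 -0.146
outer loop
vertex 2.379 -0.163 -3.178
vertex 2.046 0.471 -2.736
vertex 2.498 -0.121 -2.346
endloop
endfacet
facet normal -0.212 -0.025 0.977
outer loop
vertex 1.964 -0.657 -1.979
vertex 1.79 0.165 -1.996
vertex 1.181 -0.397 -2.142
endloop
endfacet
facet normal -0.356 -0.653 0.668
outer loop
vertex 1.964 -0.657 -1.979
vertex 1.181 -0.397 -2.142
vertex 1.514 -1.031 -2.584
endloop
endfacet
facet normal 0.246 -0.896 0.371
outer loop
vertex 1.964 -0.657 -1.979
vertex 1.514 -1.031 -2.584
vertex 2.328 -0.86 -2.71
endloop
endfacet
facet normal 0.761 -0.419 0.495
outer loop
vertex 1.964 -0.657 -1.979
vertex 2.328 -0.86 -2.71
vertex 2.498 -0.121 -2.346
endloop
endfacet
facet normal 0.478 0.119 0.870
outer loop
vertex 1.964 -0.657 -1.979
vertex 2.498 -0.121 -2.346
vertex 1.79 0.165 -1.996
endloop
endfacet
facet normal -0.595 0.477 0.646
outer loop
vertex 1.181 -0.397 -2.142
vertex 1.79 0.165 -1.996
vertex 1.232 0.3 -2.61
endloop
endfacet
facet normal -0.830 -0.538 0.146
outer loop
vertex 1.514 -1.031 -2.584
vertex 1.181 -0.397 -2.142
vertex 1.062 -0.439 -2.974
endloop
endfacet
facet normal 0.144 -0.931 -0.335
outer loop
vertex 2.328 -0.86 -2.71
vertex 1.514 -1.031 -2.584
vertex 1.77 -0.725 -3.324
endloop
endfacet
facet normal 0.978 -0.160 -0.132
outer loop
vertex 2.498 -0.121 -2.346
vertex 2.328 -0.86 -2.71
vertex 2.379 -0.163 -3.178
endloop
endfacet
facet normal 0.521 0.710 0.474
outer loop
vertex 1.79 0.165 -1.996
vertex 2.498 -0.121 -2.346
vertex 2.046 0.471 -2.736
endloop
endfacet

endsolid


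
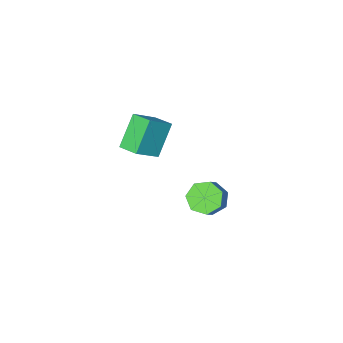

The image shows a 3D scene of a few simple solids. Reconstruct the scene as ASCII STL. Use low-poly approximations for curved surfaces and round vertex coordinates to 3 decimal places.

solid 
facet normal -0.593 -0.402 -0.697
outer loop
vertex -1.792 -0.865 -2.803
vertex -2.497 -0.821 -2.229
vertex -2.214 -0.198 -2.829
endloop
endfacet
facet normal 0.602 0.353 -0.716
outer loop
vertex -1.792 -0.865 -2.803
vertex -2.214 -0.198 -2.829
vertex -1.199 -0.463 -2.106
endloop
endfacet
facet normal 0.602 0.352 -0.716
outer loop
vertex -1.199 -0.463 -2.106
vertex -2.214 -0.198 -2.829
vertex -1.62 0.204 -2.132
endloop
endfacet
facet normal 0.594 0.402 0.697
outer loop
vertex -1.199 -0.463 -2.106
vertex -1.62 0.204 -2.132
vertex -1.903 -0.419 -1.531
endloop
endfacet
facet normal -0.594 -0.402 -0.697
outer loop
vertex -2.214 -0.198 -2.829
vertex -2.497 -0.821 -2.229
vertex -2.848 0.0 -2.403
endloop
endfacet
facet normal -0.042 0.881 -0.472
outer loop
vertex -2.214 -0.198 -2.829
vertex -2.848 0.0 -2.403
vertex -1.62 0.204 -2.132
endloop
endfacet
facet normal -0.042 0.881 -0.471
outer loop
vertex -1.62 0.204 -2.132
vertex -2.848 0.0 -2.403
vertex -2.255 0.402 -1.705
endloop
endfacet
facet normal 0.594 0.402 0.697
outer loop
vertex -1.62 0.204 -2.132
vertex -2.255 0.402 -1.705
vertex -1.903 -0.419 -1.531
endloop
endfacet
facet normal -0.594 -0.402 -0.697
outer loop
vertex -2.848 0.0 -2.403
vertex -2.497 -0.821 -2.229
vertex -3.218 -0.42 -1.845
endloop
endfacet
facet normal -0.655 0.745 0.127
outer loop
vertex -2.848 0.0 -2.403
vertex -3.218 -0.42 -1.845
vertex -2.255 0.402 -1.705
endloop
endfacet
facet normal -0.655 0.745 0.127
outer loop
vertex -2.255 0.402 -1.705
vertex -3.218 -0.42 -1.845
vertex -2.625 -0.018 -1.148
endloop
endfacet
facet normal 0.593 0.402 0.697
outer loop
vertex -2.255 0.402 -1.705
vertex -2.625 -0.018 -1.148
vertex -1.903 -0.419 -1.531
endloop
endfacet
facet normal -0.594 -0.401 -0.697
outer loop
vertex -3.218 -0.42 -1.845
vertex -2.497 -0.821 -2.229
vertex -3.045 -1.142 -1.577
endloop
endfacet
facet normal -0.774 0.049 0.631
outer loop
vertex -3.218 -0.42 -1.845
vertex -3.045 -1.142 -1.577
vertex -2.625 -0.018 -1.148
endloop
endfacet
facet normal -0.774 0.048 0.632
outer loop
vertex -2.625 -0.018 -1.148
vertex -3.045 -1.142 -1.577
vertex -2.451 -0.74 -0.88
endloop
endfacet
facet normal 0.593 0.402 0.698
outer loop
vertex -2.625 -0.018 -1.148
vertex -2.451 -0.74 -0.88
vertex -1.903 -0.419 -1.531
endloop
endfacet
facet normal -0.594 -0.402 -0.697
outer loop
vertex -3.045 -1.142 -1.577
vertex -2.497 -0.821 -2.229
vertex -2.459 -1.622 -1.799
endloop
endfacet
facet normal -0.311 -0.684 0.660
outer loop
vertex -3.045 -1.142 -1.577
vertex -2.459 -1.622 -1.799
vertex -2.451 -0.74 -0.88
endloop
endfacet
facet normal -0.311 -0.684 0.660
outer loop
vertex -2.451 -0.74 -0.88
vertex -2.459 -1.622 -1.799
vertex -1.865 -1.22 -1.102
endloop
endfacet
facet normal 0.593 0.402 0.698
outer loop
vertex -2.451 -0.74 -0.88
vertex -1.865 -1.22 -1.102
vertex -1.903 -0.419 -1.531
endloop
endfacet
facet normal -0.593 -0.402 -0.697
outer loop
vertex -2.459 -1.622 -1.799
vertex -2.497 -0.821 -2.229
vertex -1.901 -1.499 -2.345
endloop
endfacet
facet normal 0.386 -0.902 0.191
outer loop
vertex -2.459 -1.622 -1.799
vertex -1.901 -1.499 -2.345
vertex -1.865 -1.22 -1.102
endloop
endfacet
facet normal 0.386 -0.902 0.191
outer loop
vertex -1.865 -1.22 -1.102
vertex -1.901 -1.499 -2.345
vertex -1.308 -1.097 -1.647
endloop
endfacet
facet normal 0.594 0.402 0.697
outer loop
vertex -1.865 -1.22 -1.102
vertex -1.308 -1.097 -1.647
vertex -1.903 -0.419 -1.531
endloop
endfacet
facet normal -0.593 -0.402 -0.698
outer loop
vertex -1.901 -1.499 -2.345
vertex -2.497 -0.821 -2.229
vertex -1.792 -0.865 -2.803
endloop
endfacet
facet normal 0.793 -0.440 -0.421
outer loop
vertex -1.901 -1.499 -2.345
vertex -1.792 -0.865 -2.803
vertex -1.308 -1.097 -1.647
endloop
endfacet
facet normal 0.793 -0.441 -0.420
outer loop
vertex -1.308 -1.097 -1.647
vertex -1.792 -0.865 -2.803
vertex -1.199 -0.463 -2.106
endloop
endfacet
facet normal 0.594 0.402 0.697
outer loop
vertex -1.308 -1.097 -1.647
vertex -1.199 -0.463 -2.106
vertex -1.903 -0.419 -1.531
endloop
endfacet
facet normal -0.791 -0.061 -0.608
outer loop
vertex -0.502 -2.373 3.616
vertex -0.738 -1.35 3.82
vertex 0.559 -1.844 2.183
endloop
endfacet
facet normal 0.220 -0.957 -0.190
outer loop
vertex 1.778 -1.75 3.12
vertex -0.502 -2.373 3.616
vertex 0.559 -1.844 2.183
endloop
endfacet
facet normal -0.791 -0.061 -0.608
outer loop
vertex 0.559 -1.844 2.183
vertex -0.738 -1.35 3.82
vertex 0.323 -0.821 2.387
endloop
endfacet
facet normal 0.570 0.285 -0.770
outer loop
vertex 0.323 -0.821 2.387
vertex 1.778 -1.75 3.12
vertex 0.559 -1.844 2.183
endloop
endfacet
facet normal -0.570 -0.285 0.770
outer loop
vertex -0.502 -2.373 3.616
vertex 0.481 -1.256 4.757
vertex -0.738 -1.35 3.82
endloop
endfacet
facet normal 0.220 -0.957 -0.190
outer loop
vertex 0.717 -2.279 4.553
vertex -0.502 -2.373 3.616
vertex 1.778 -1.75 3.12
endloop
endfacet
facet normal -0.570 -0.285 0.770
outer loop
vertex 0.717 -2.279 4.553
vertex 0.481 -1.256 4.757
vertex -0.502 -2.373 3.616
endloop
endfacet
facet normal -0.220 0.957 0.190
outer loop
vertex -0.738 -1.35 3.82
vertex 0.481 -1.256 4.757
vertex 0.323 -0.821 2.387
endloop
endfacet
facet normal 0.570 0.285 -0.770
outer loop
vertex 1.542 -0.727 3.324
vertex 1.778 -1.75 3.12
vertex 0.323 -0.821 2.387
endloop
endfacet
facet normal -0.220 0.957 0.190
outer loop
vertex 0.323 -0.821 2.387
vertex 0.481 -1.256 4.757
vertex 1.542 -0.727 3.324
endloop
endfacet
facet normal 0.791 0.061 0.608
outer loop
vertex 1.542 -0.727 3.324
vertex 0.717 -2.279 4.553
vertex 1.778 -1.75 3.12
endloop
endfacet
facet normal 0.791 0.061 0.608
outer loop
vertex 0.481 -1.256 4.757
vertex 0.717 -2.279 4.553
vertex 1.542 -0.727 3.324
endloop
endfacet

endsolid
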